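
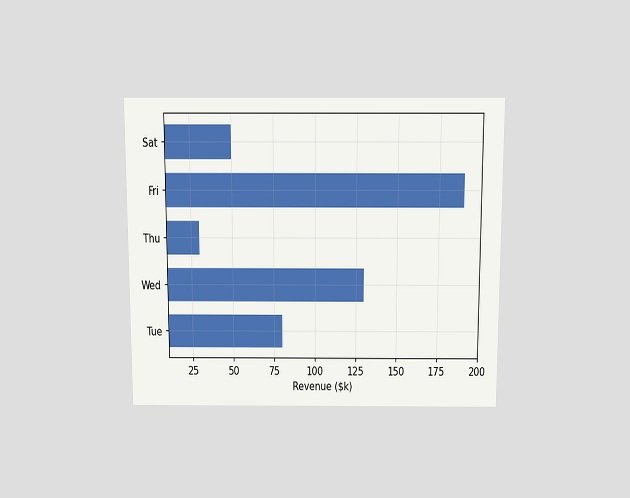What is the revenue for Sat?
$50k

The chart is viewed slightly from above. Reading along the chart's x-axis, the Sat bar reaches $50k.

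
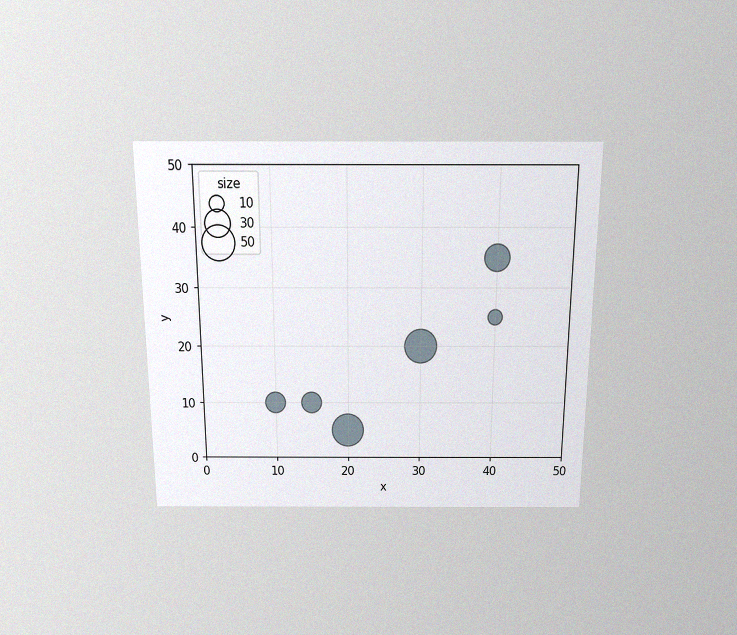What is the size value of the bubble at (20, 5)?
The chart is viewed slightly from above, with some photo noise. Matching the bubble at (20, 5) against the size legend gives 50.

50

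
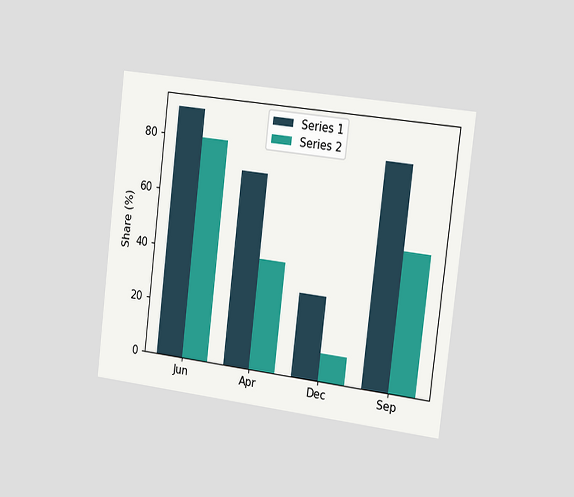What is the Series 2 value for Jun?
The chart is tilted about 7° clockwise and viewed slightly from the right. The Series 2 bar at Jun reaches 80% on the y-axis.

80%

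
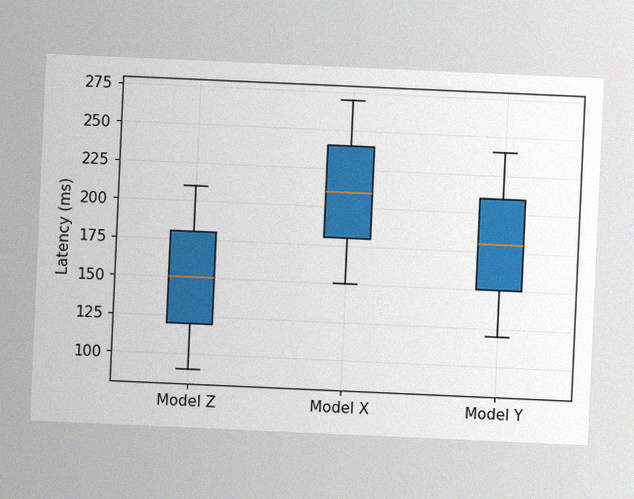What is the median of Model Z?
150ms

The chart is tilted about 3° clockwise, with some photo noise. The median line in the Model Z box sits at 150ms.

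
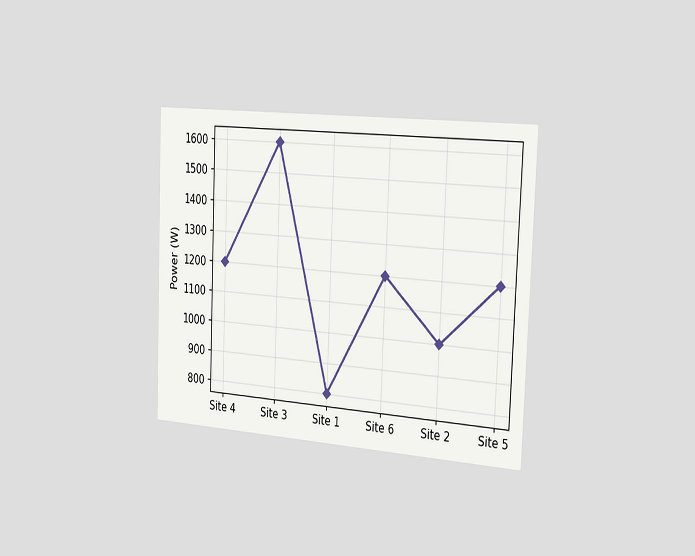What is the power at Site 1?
800W

The chart is tilted about 2° clockwise and viewed slightly from the right. At Site 1, the line is at 800W.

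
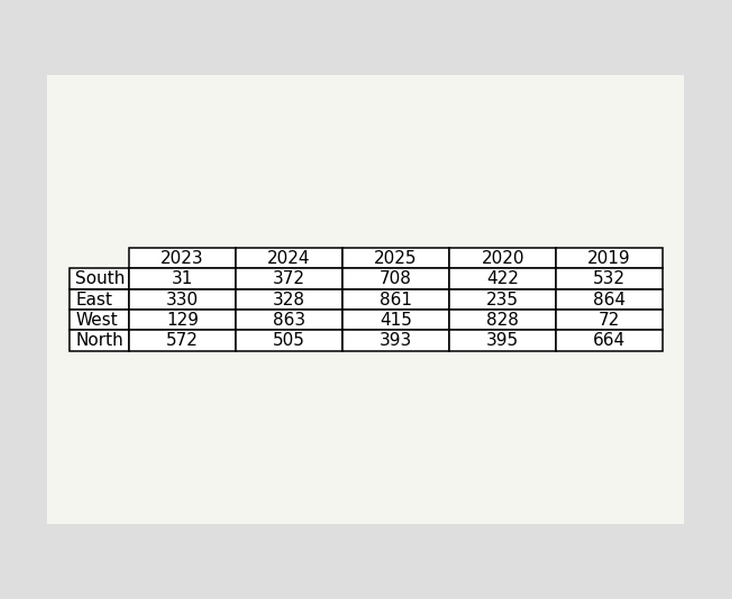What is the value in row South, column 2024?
The (South, 2024) cell reads 372.

372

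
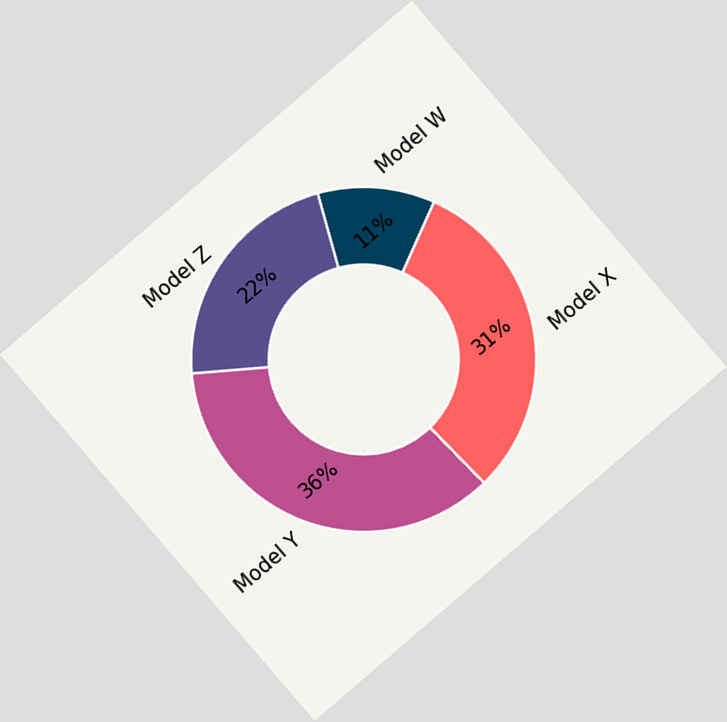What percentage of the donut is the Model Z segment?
The chart is tilted about 41° counter-clockwise. The Model Z segment takes up 22% of the ring.

22%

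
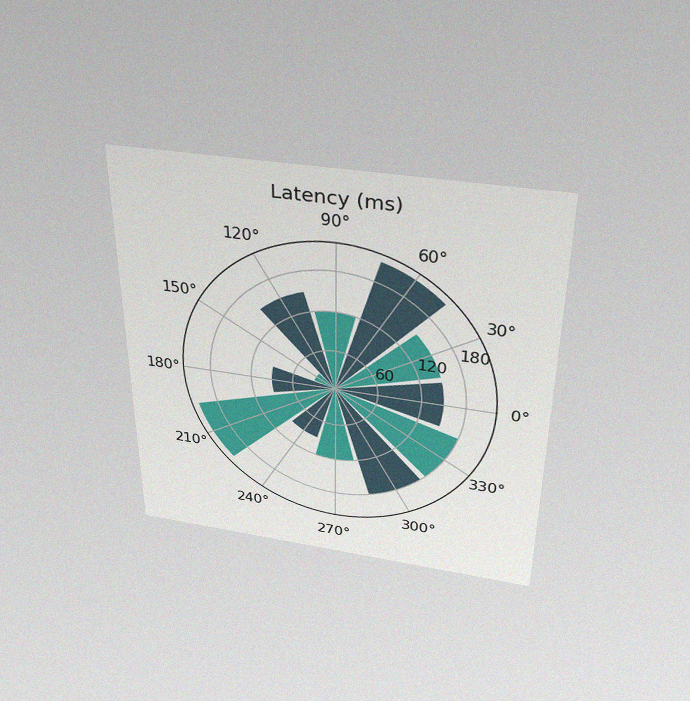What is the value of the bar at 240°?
90ms

The chart is viewed slightly from above, with some photo noise. The bar at 240° reaches 90ms on the radial axis.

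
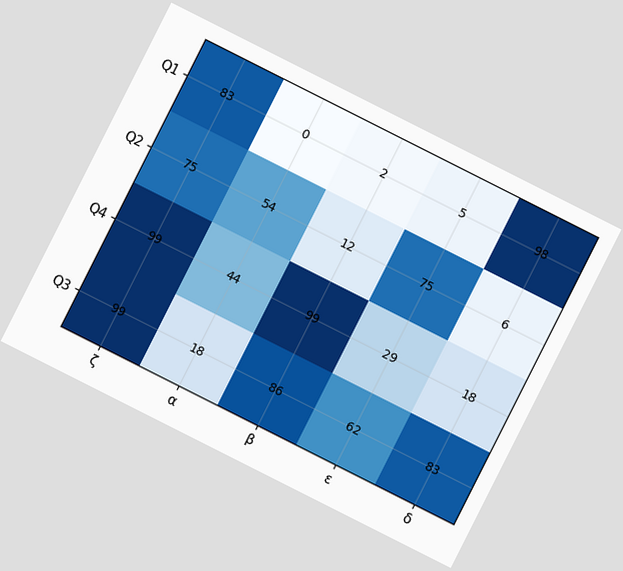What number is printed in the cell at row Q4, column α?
The chart is tilted about 27° clockwise. The (Q4, α) cell reads 44.

44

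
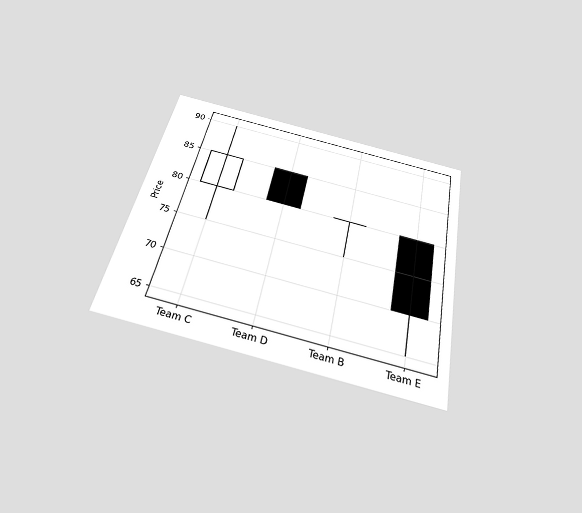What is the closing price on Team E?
The chart is tilted about 12° clockwise and viewed slightly from below. The Team E candle closes at 70.

70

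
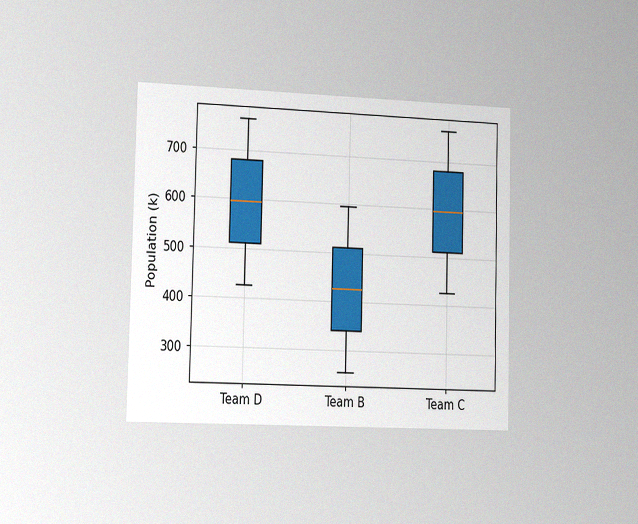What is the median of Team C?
The chart is viewed slightly from the left, with some photo noise. The median line in the Team C box sits at 595k.

595k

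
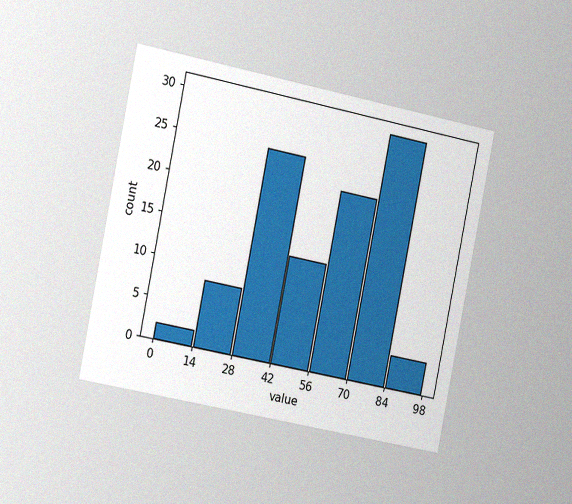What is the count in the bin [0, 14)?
2

The chart is tilted about 11° clockwise and viewed slightly from the left, with some photo noise. The [0, 14) bin has height 2.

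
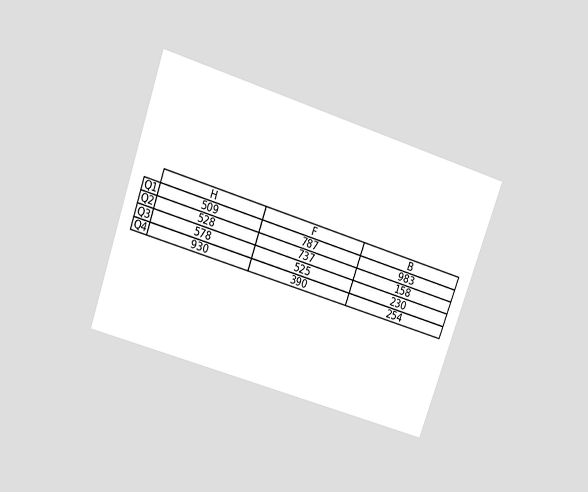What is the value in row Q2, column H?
528

The chart is tilted about 19° clockwise and viewed slightly from above. The (Q2, H) cell reads 528.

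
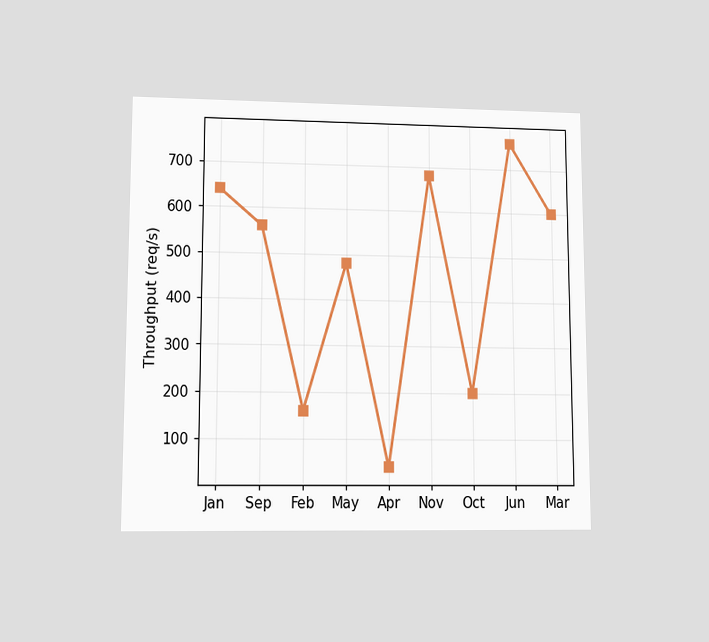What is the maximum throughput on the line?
760req/s

The chart is viewed at a slight angle. The highest point is at Jun, and reading across to the y-axis gives 760req/s.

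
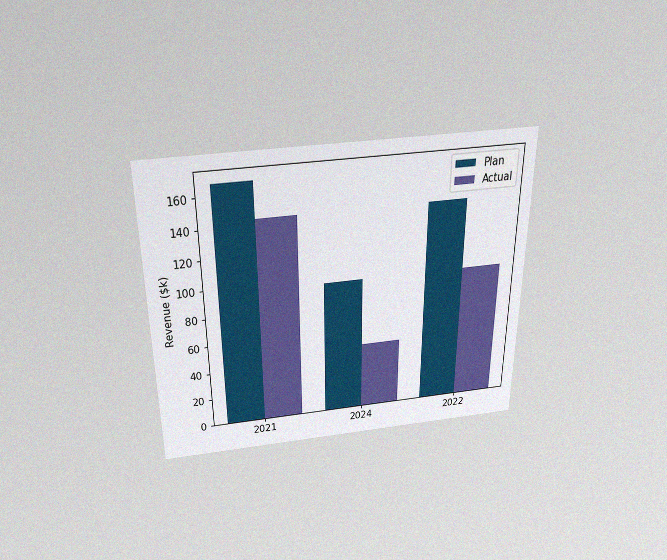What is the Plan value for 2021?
The chart is viewed slightly from above, with some photo noise. The Plan bar at 2021 reaches $168k on the y-axis.

$168k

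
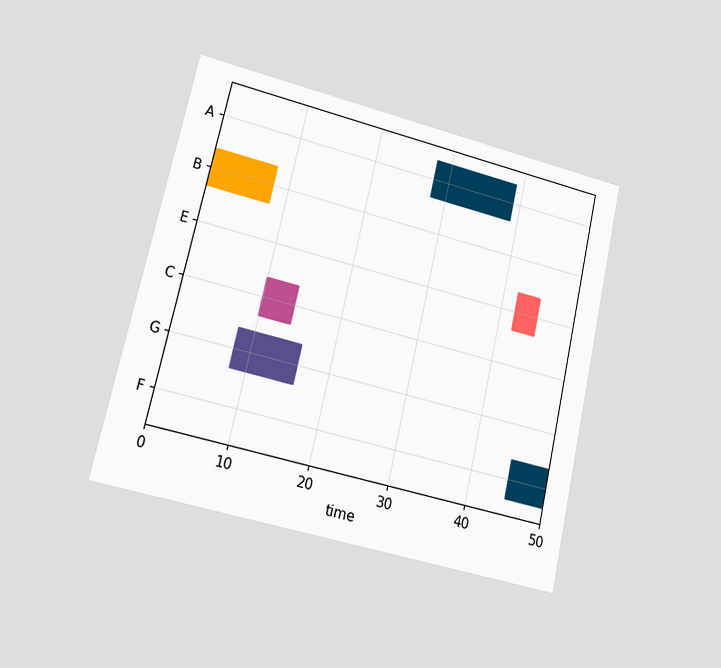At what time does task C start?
The chart is tilted about 13° clockwise and viewed at a slight angle. The C bar begins at t=10.

10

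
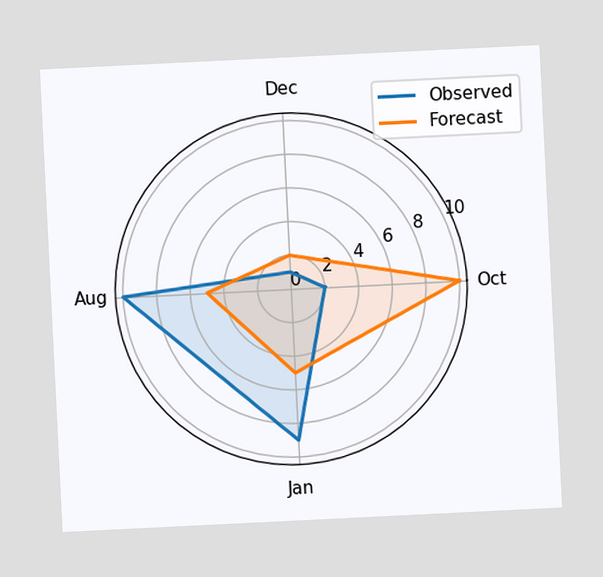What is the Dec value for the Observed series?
The chart is tilted about 3° counter-clockwise. On the Dec axis, Observed reaches 1.

1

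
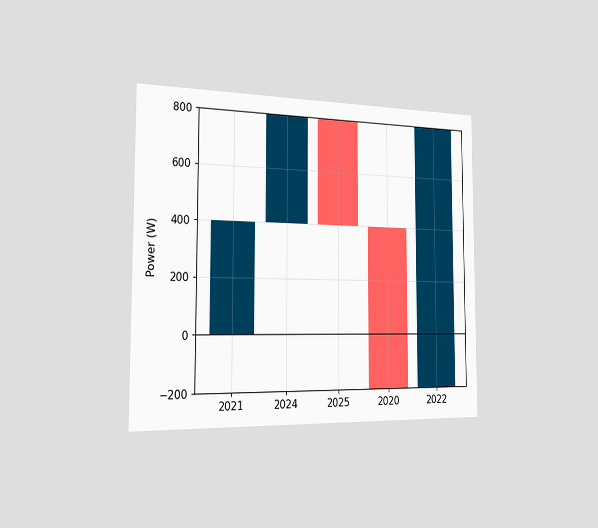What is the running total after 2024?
The chart is viewed slightly from the left. After 2024 the running total reaches 800W.

800W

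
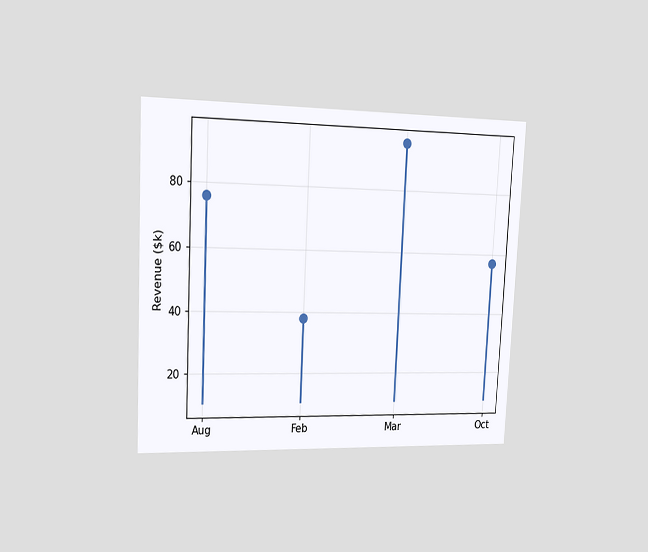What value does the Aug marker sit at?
$76k

The chart is tilted about 3° clockwise and viewed slightly from the left. The Aug marker sits at $76k.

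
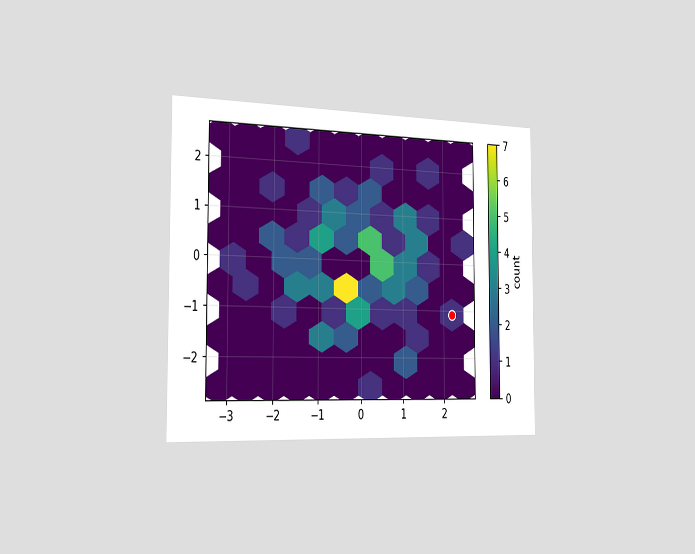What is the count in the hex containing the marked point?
1

The chart is viewed slightly from the left. The marked hex reads 1 on the colorbar.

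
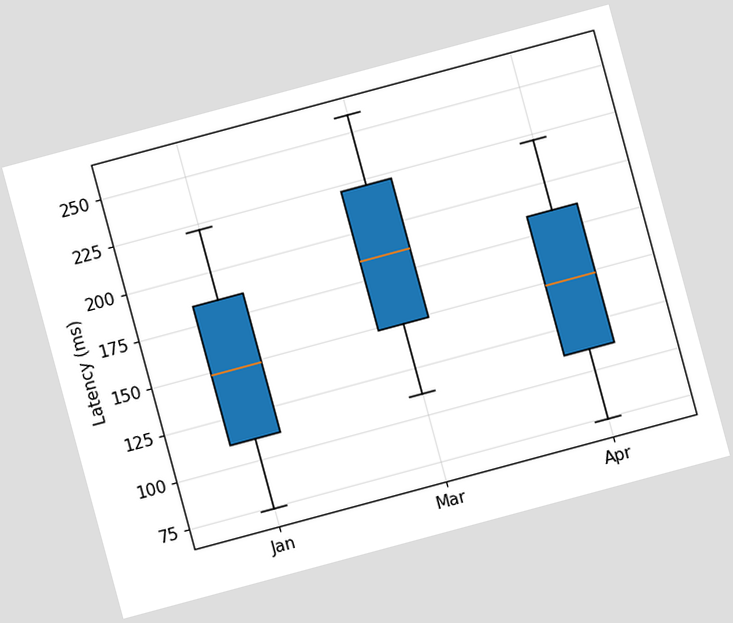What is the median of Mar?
The chart is tilted about 15° counter-clockwise. The median line in the Mar box sits at 185ms.

185ms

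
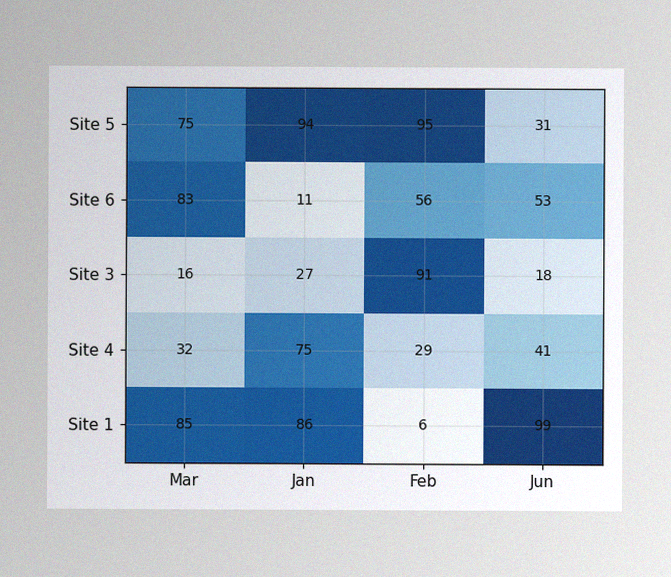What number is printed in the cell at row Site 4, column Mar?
32

The image has some photo noise and uneven lighting. The (Site 4, Mar) cell reads 32.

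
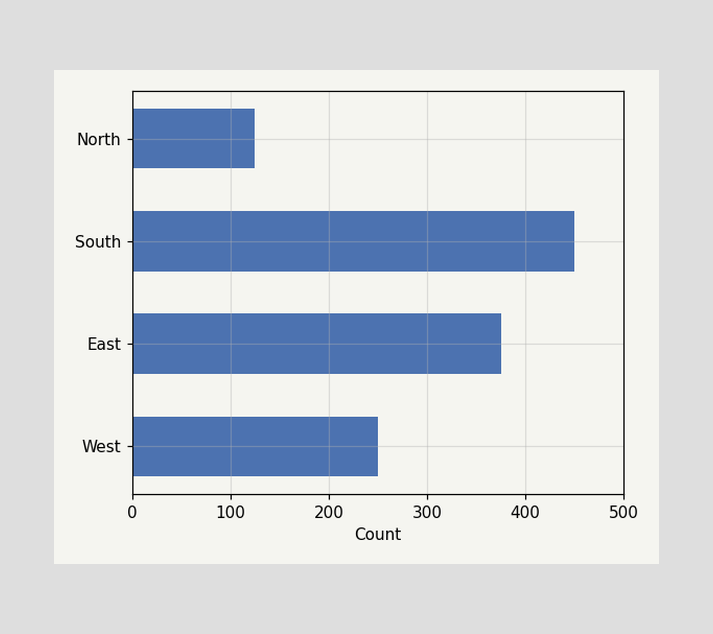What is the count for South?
450

Reading along the chart's x-axis, the South bar reaches 450.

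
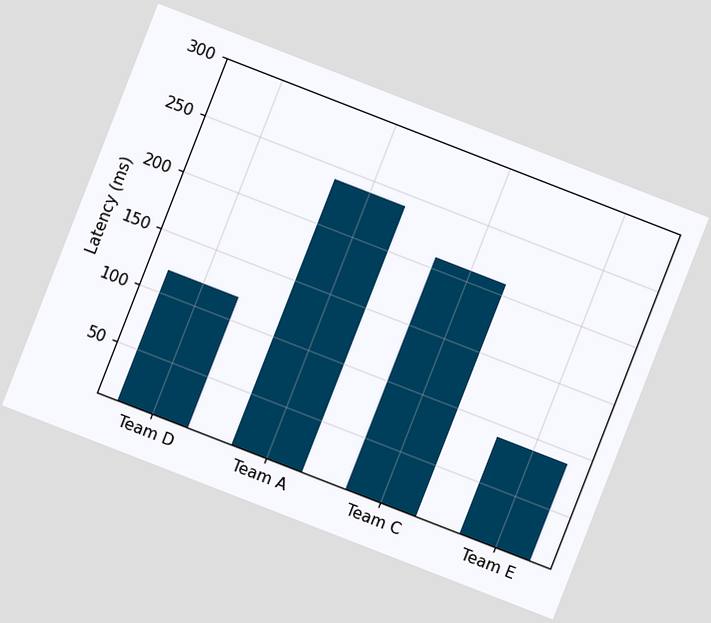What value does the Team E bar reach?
90ms

The chart is tilted about 21° clockwise. Reading along the chart's y-axis, the Team E bar reaches 90ms.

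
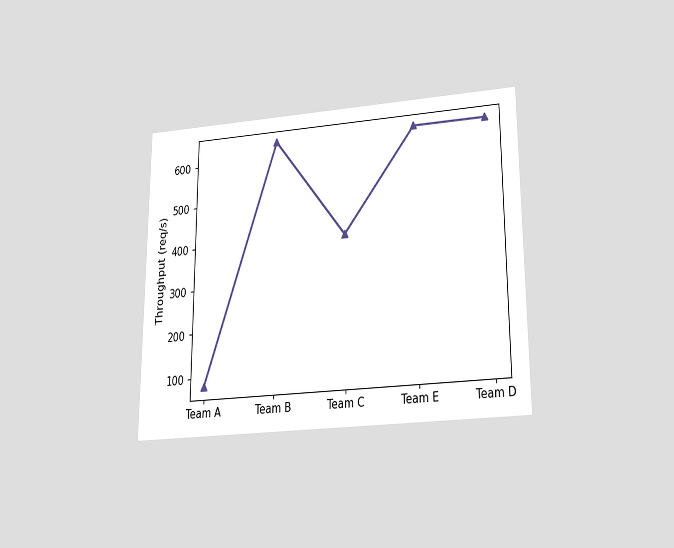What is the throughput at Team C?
400req/s

The chart is viewed slightly from below. At Team C, the line is at 400req/s.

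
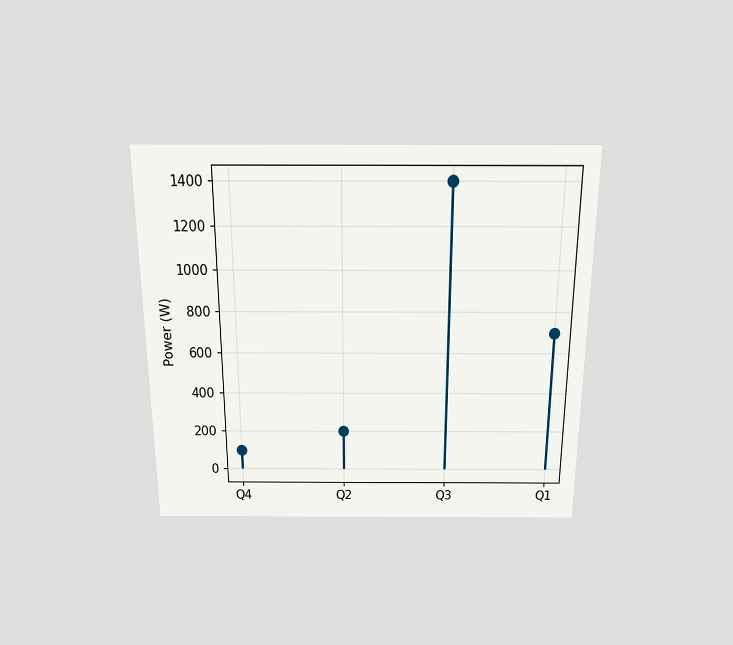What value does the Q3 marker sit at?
The chart is viewed slightly from above. The Q3 marker sits at 1400W.

1400W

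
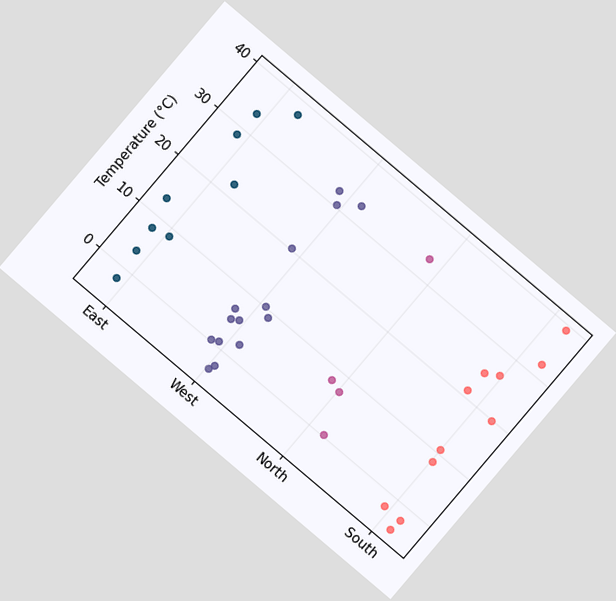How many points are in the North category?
4

The chart is tilted about 40° clockwise. Counting the markers in the North column gives 4.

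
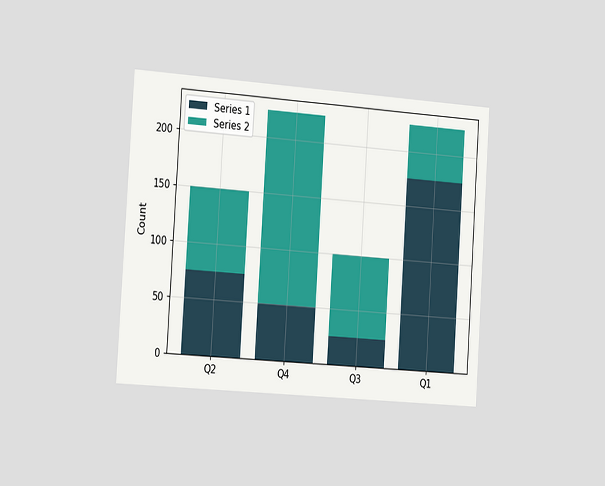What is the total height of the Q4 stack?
225

The chart is tilted about 4° clockwise and viewed slightly from the left. The Q4 stack's top reaches 225 on the y-axis.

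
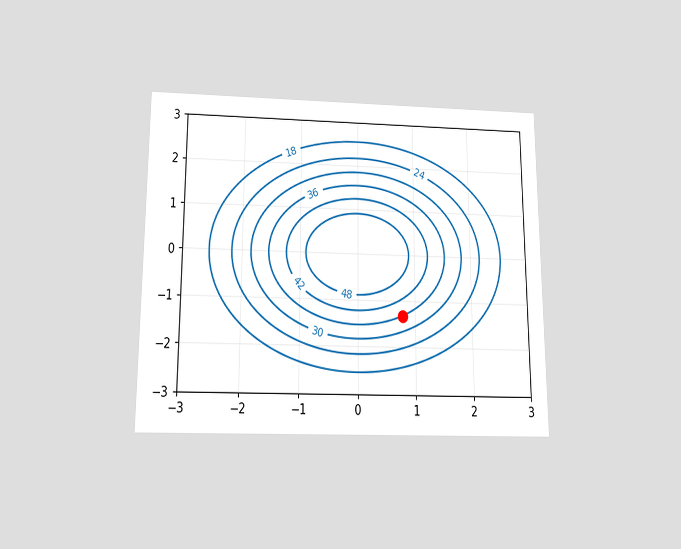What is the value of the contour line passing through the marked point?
The chart is viewed slightly from below. The marked point sits on the contour labelled 36.

36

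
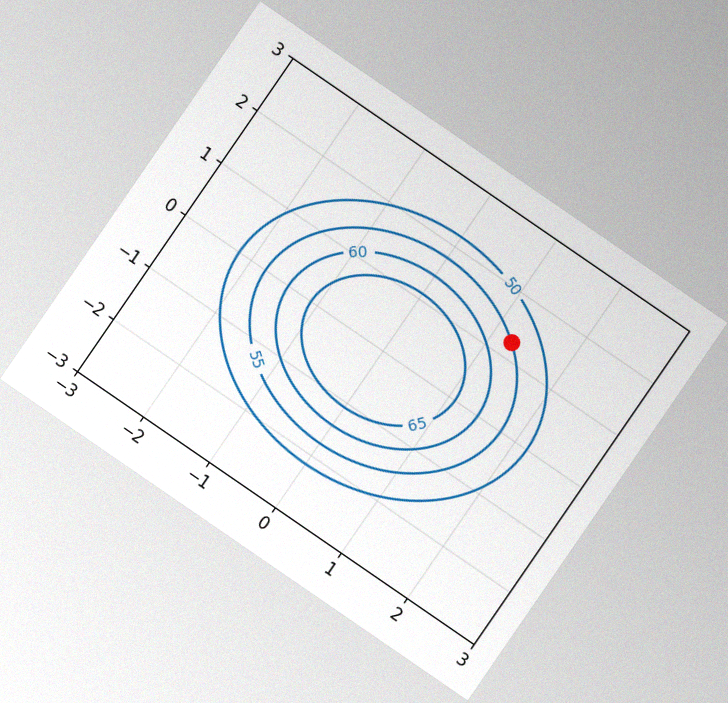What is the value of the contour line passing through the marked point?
55

The chart is tilted about 35° clockwise, with some photo noise. The marked point sits on the contour labelled 55.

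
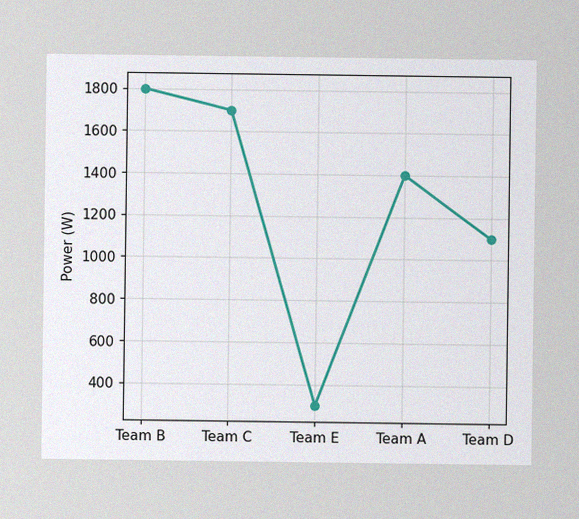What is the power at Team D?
1100W

The image has some photo noise and uneven lighting. At Team D, the line is at 1100W.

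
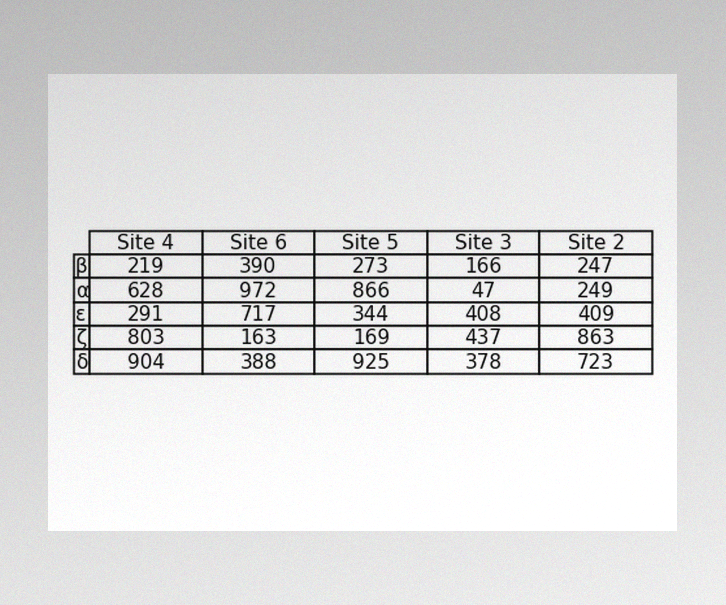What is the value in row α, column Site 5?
The image has some photo noise and uneven lighting. The (α, Site 5) cell reads 866.

866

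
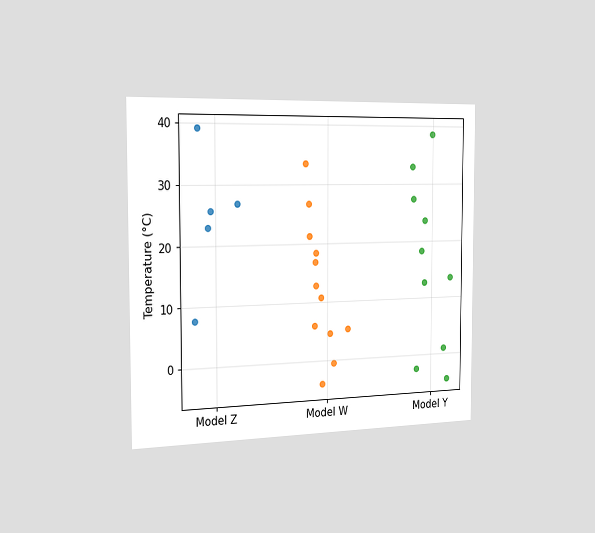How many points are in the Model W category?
12

The chart is viewed slightly from the left. Counting the markers in the Model W column gives 12.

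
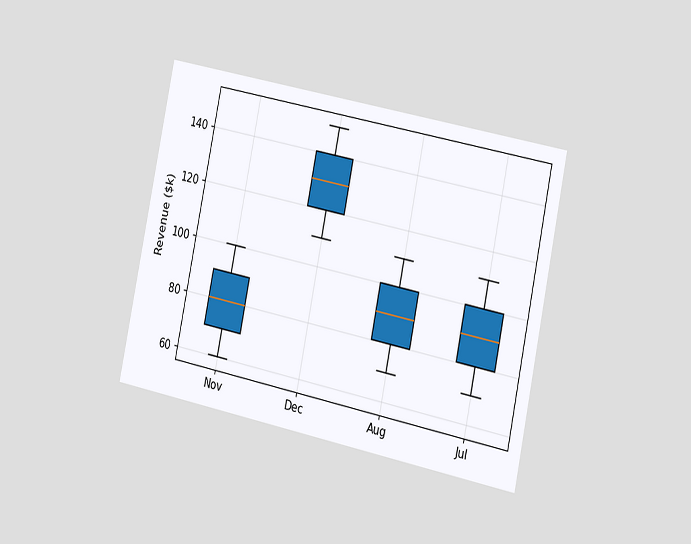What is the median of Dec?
$130k

The chart is tilted about 12° clockwise and viewed slightly from the right. The median line in the Dec box sits at $130k.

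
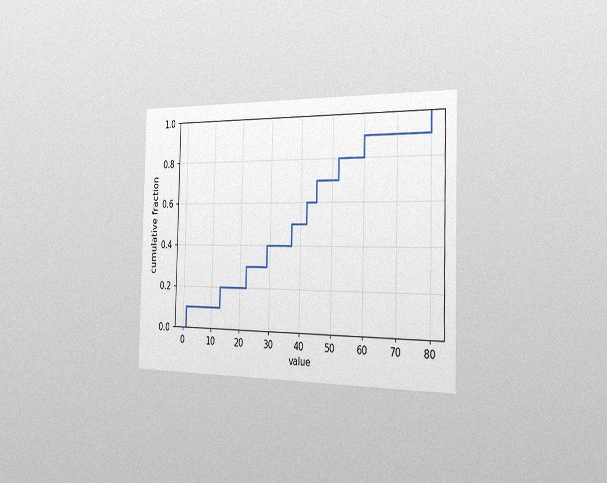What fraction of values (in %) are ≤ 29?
The chart is viewed slightly from the right, with some photo noise. At x=29 the ECDF step is at 40%.

40%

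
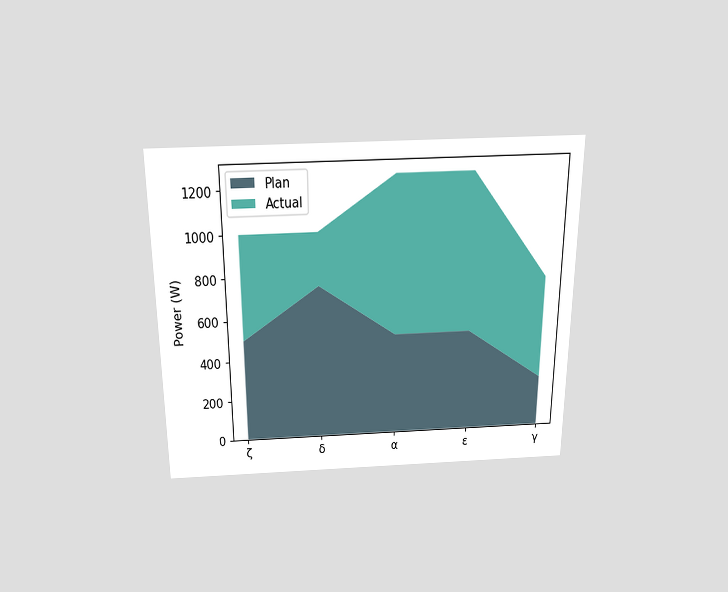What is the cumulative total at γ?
750W

The chart is viewed slightly from above. The stacked total at γ reaches 750W.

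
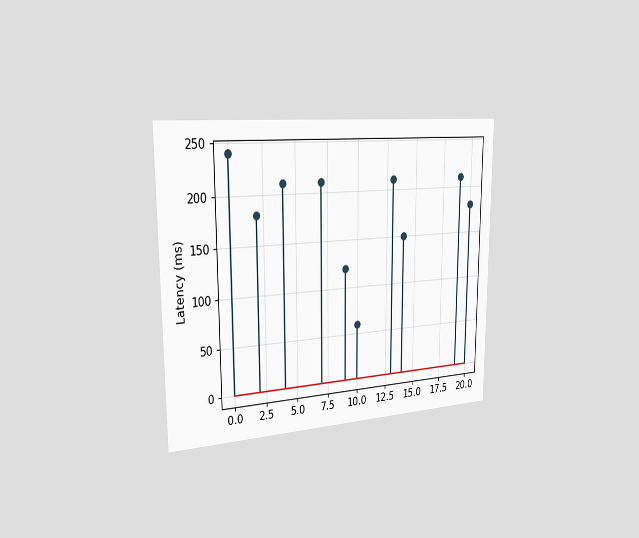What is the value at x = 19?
The chart is viewed slightly from the left. The stem at x=19 reaches 210ms.

210ms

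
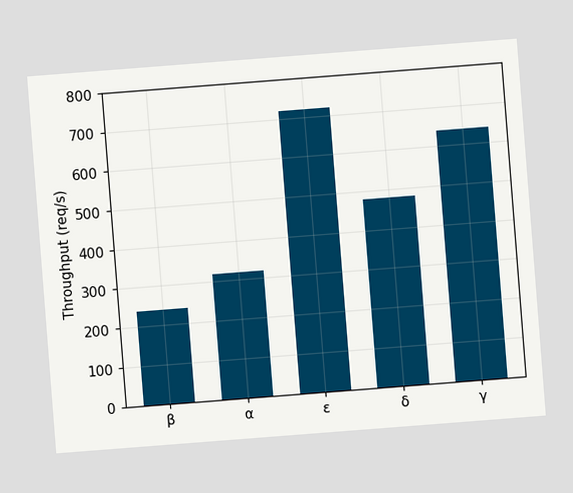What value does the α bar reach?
320req/s

The chart is tilted about 4° counter-clockwise. Reading along the chart's y-axis, the α bar reaches 320req/s.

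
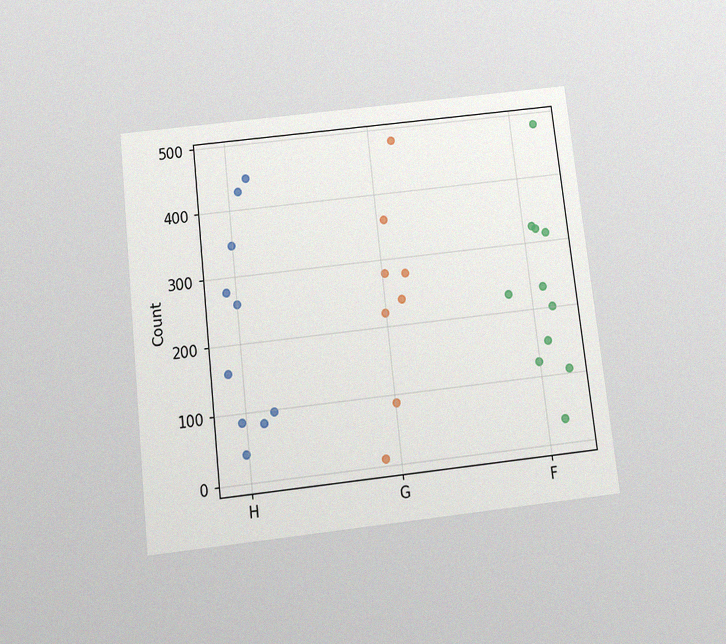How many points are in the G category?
The chart is tilted about 6° counter-clockwise and viewed slightly from below, with some photo noise. Counting the markers in the G column gives 8.

8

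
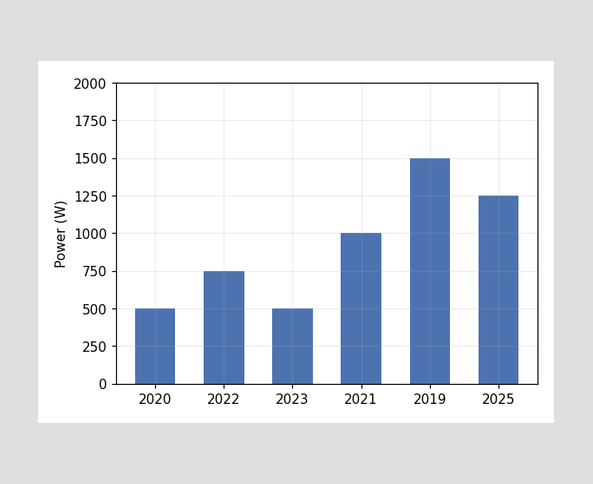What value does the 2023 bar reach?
500W

Reading along the chart's y-axis, the 2023 bar reaches 500W.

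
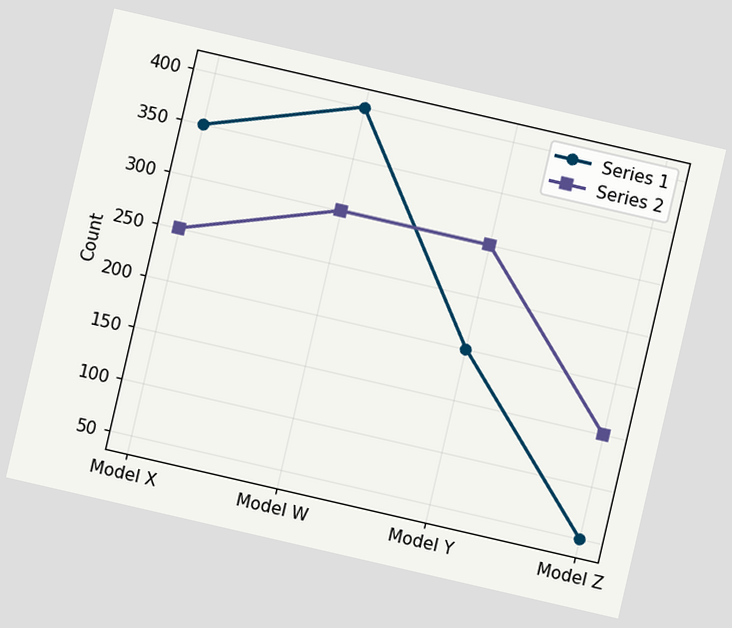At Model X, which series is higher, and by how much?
Series 1, by 100

The chart is tilted about 13° clockwise. At Model X, Series 1 sits above the other line by 100.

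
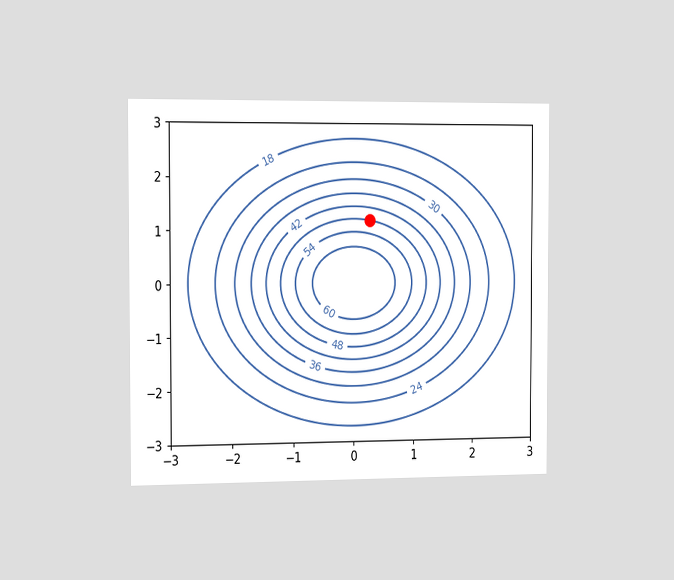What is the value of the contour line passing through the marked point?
48

The chart is viewed slightly from the left. The marked point sits on the contour labelled 48.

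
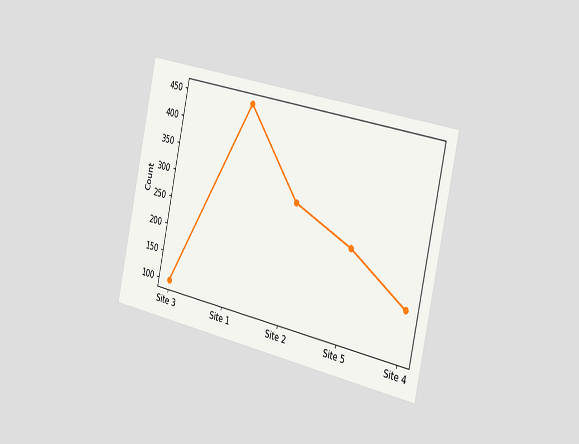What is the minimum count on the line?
100

The chart is tilted about 12° clockwise and viewed slightly from the right. The lowest point is at Site 3, and reading across to the y-axis gives 100.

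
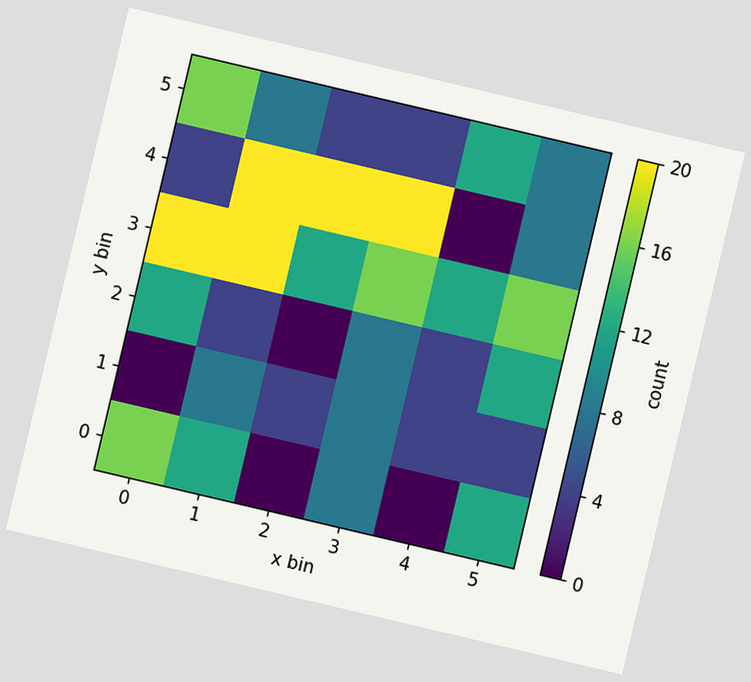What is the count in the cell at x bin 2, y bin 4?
The chart is tilted about 13° clockwise. Matching the cell (2, 4) against the colorbar gives 20.

20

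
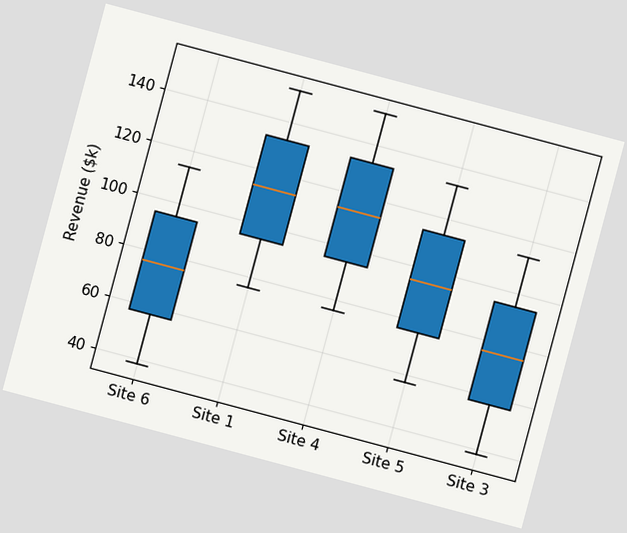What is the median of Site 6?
$76k

The chart is tilted about 15° clockwise. The median line in the Site 6 box sits at $76k.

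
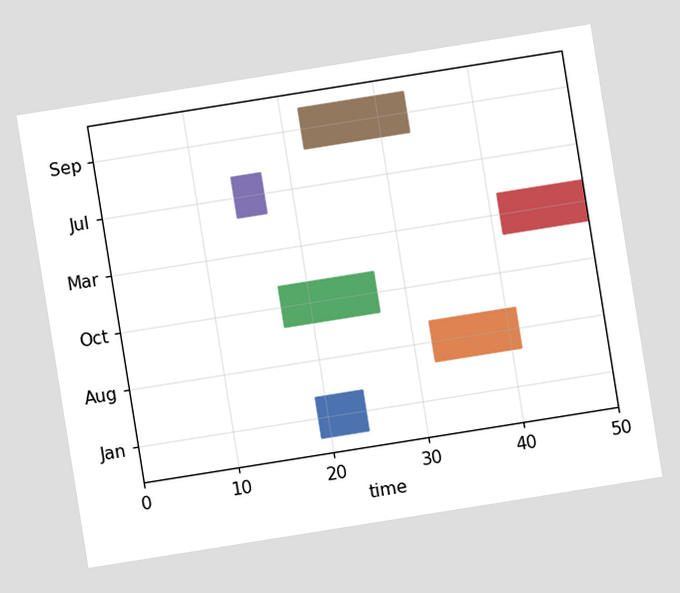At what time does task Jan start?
19

The chart is tilted about 9° counter-clockwise. The Jan bar begins at t=19.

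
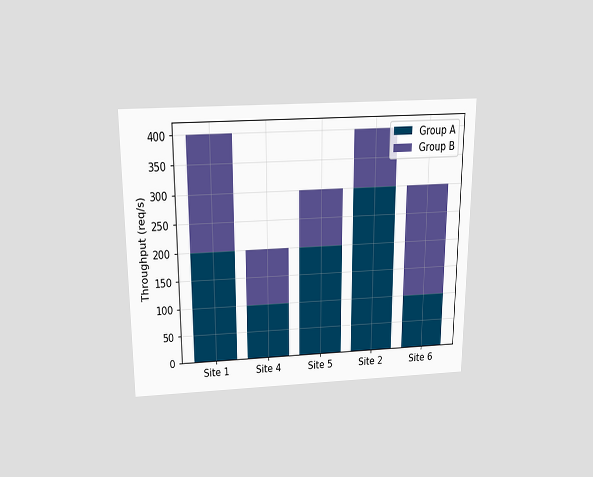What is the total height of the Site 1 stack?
400req/s

The chart is viewed slightly from above. The Site 1 stack's top reaches 400req/s on the y-axis.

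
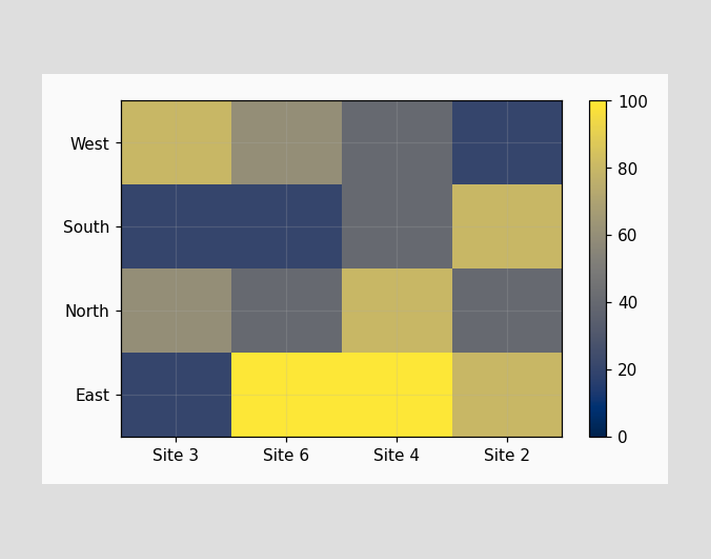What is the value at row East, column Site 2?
80

Matching cell (East, Site 2) against the colorbar gives 80.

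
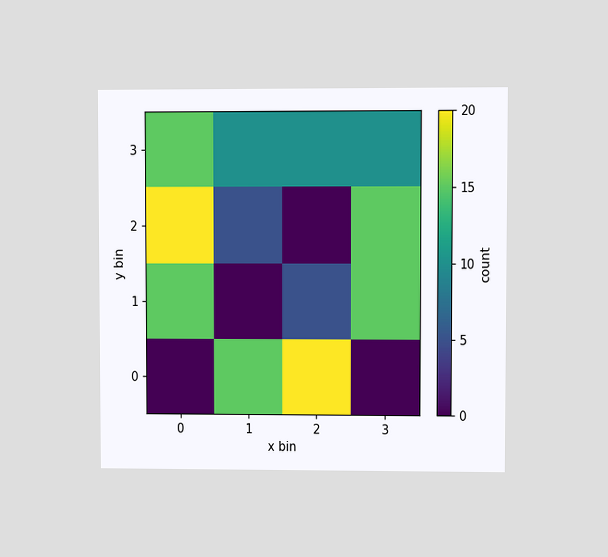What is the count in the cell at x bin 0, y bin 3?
15

The chart is viewed at a slight angle. Matching the cell (0, 3) against the colorbar gives 15.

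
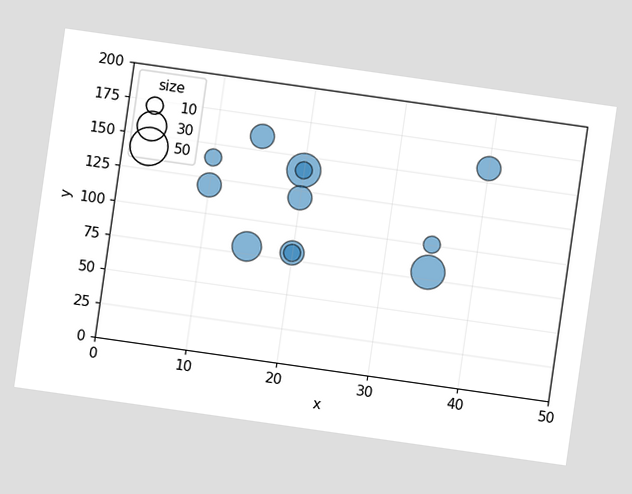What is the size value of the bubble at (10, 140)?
The chart is tilted about 8° clockwise. Matching the bubble at (10, 140) against the size legend gives 10.

10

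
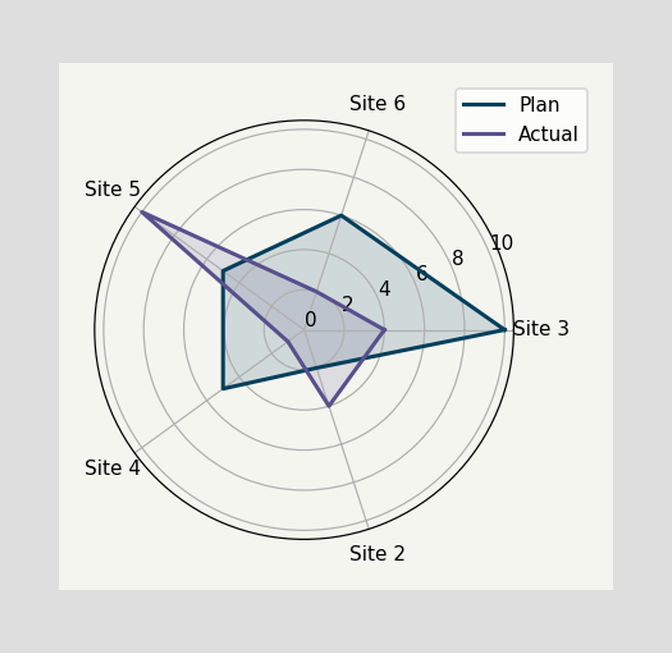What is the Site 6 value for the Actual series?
2

On the Site 6 axis, Actual reaches 2.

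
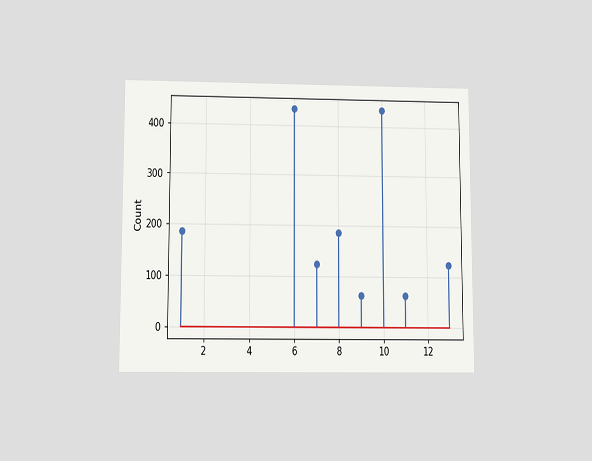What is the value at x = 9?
62

The chart is viewed slightly from below. The stem at x=9 reaches 62.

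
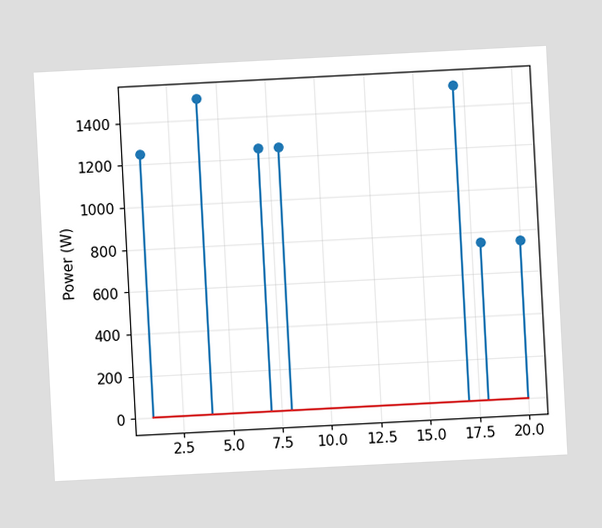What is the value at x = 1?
1250W

The chart is tilted about 3° counter-clockwise. The stem at x=1 reaches 1250W.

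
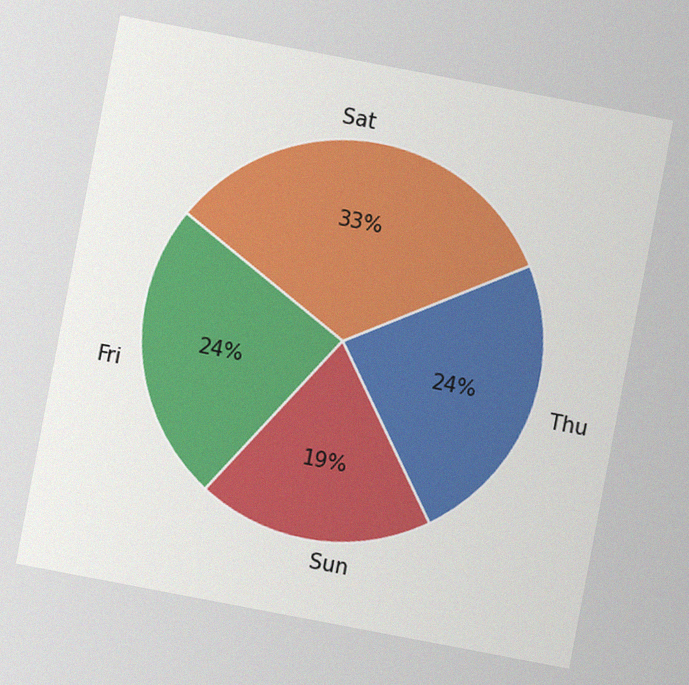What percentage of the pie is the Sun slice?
19%

The chart is tilted about 11° clockwise, with some photo noise. The Sun slice takes up 19% of the pie.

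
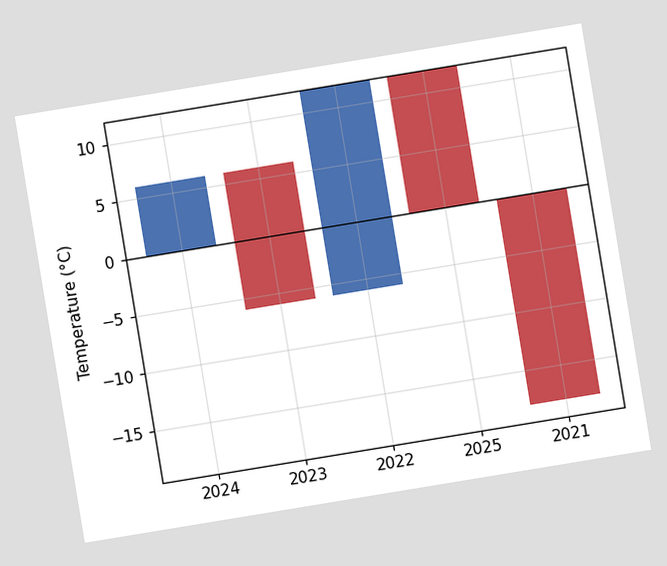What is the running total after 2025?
0°C

The chart is tilted about 9° counter-clockwise. After 2025 the running total reaches 0°C.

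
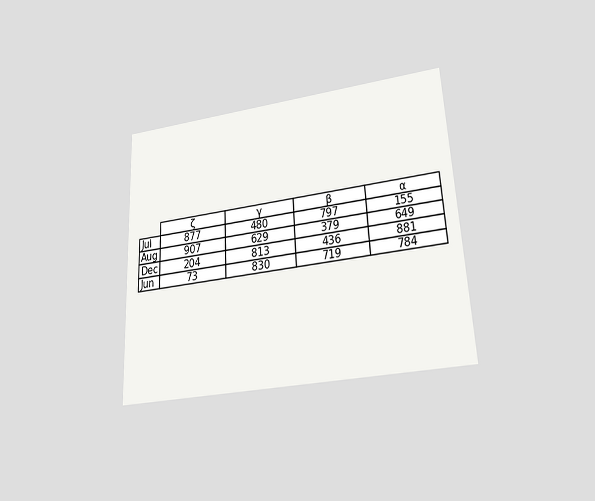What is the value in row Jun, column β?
The chart is tilted about 3° counter-clockwise and viewed slightly from below. The (Jun, β) cell reads 719.

719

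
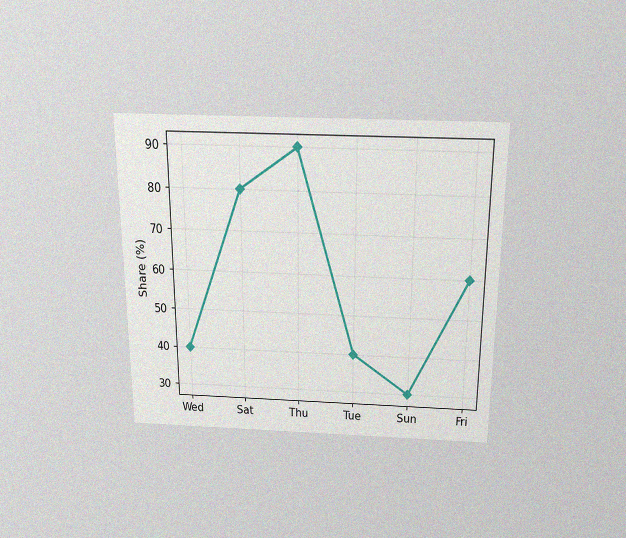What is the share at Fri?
60%

The chart is viewed slightly from above, with some photo noise. At Fri, the line is at 60%.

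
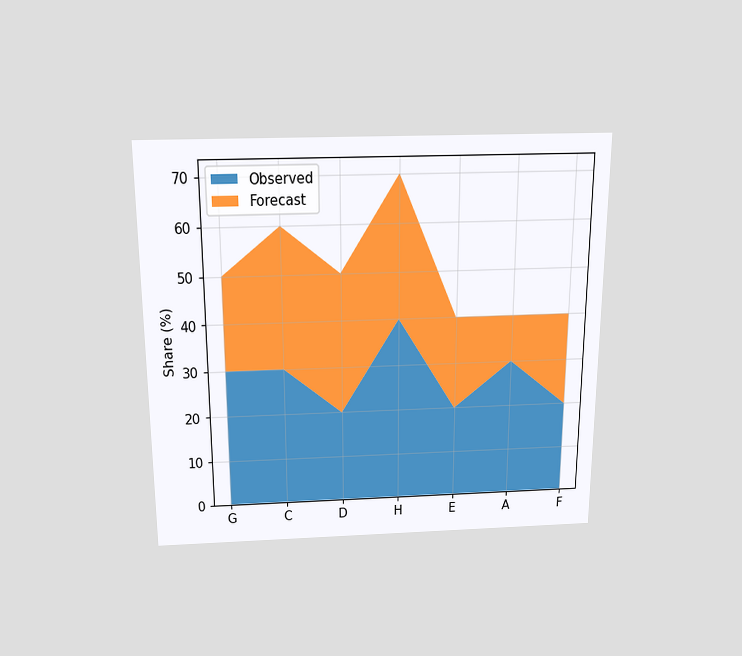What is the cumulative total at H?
The chart is viewed slightly from above. The stacked total at H reaches 70%.

70%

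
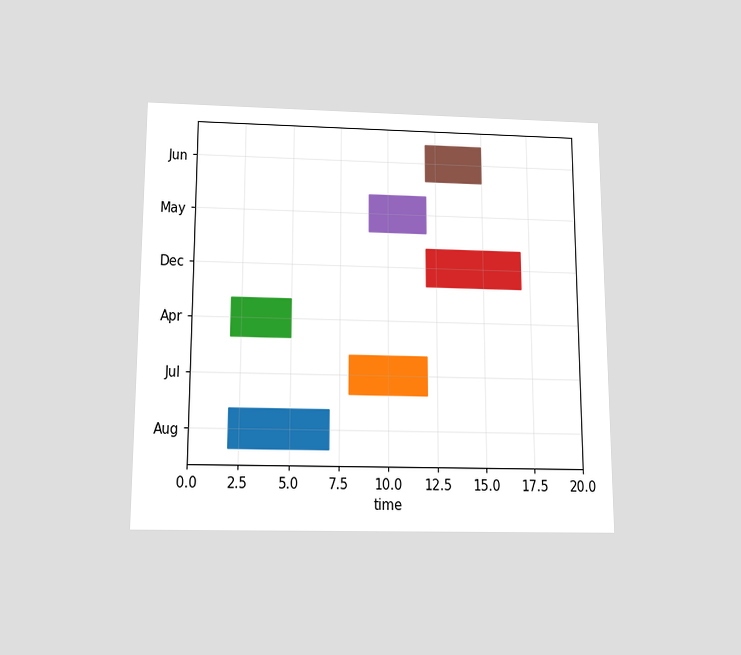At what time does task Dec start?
The chart is viewed slightly from below. The Dec bar begins at t=12.

12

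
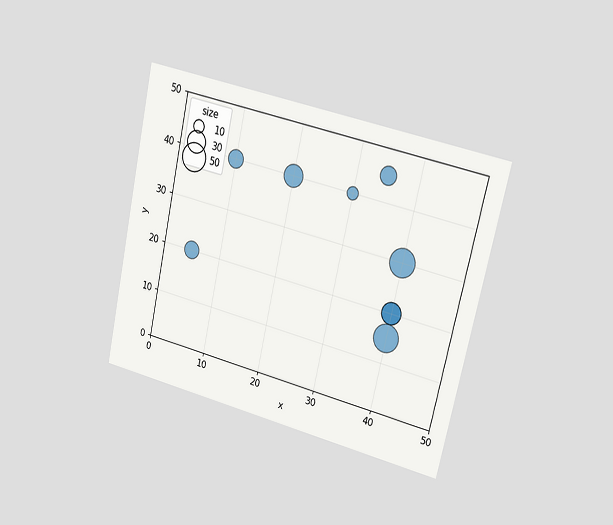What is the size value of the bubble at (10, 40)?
The chart is tilted about 13° clockwise and viewed slightly from the right. Matching the bubble at (10, 40) against the size legend gives 20.

20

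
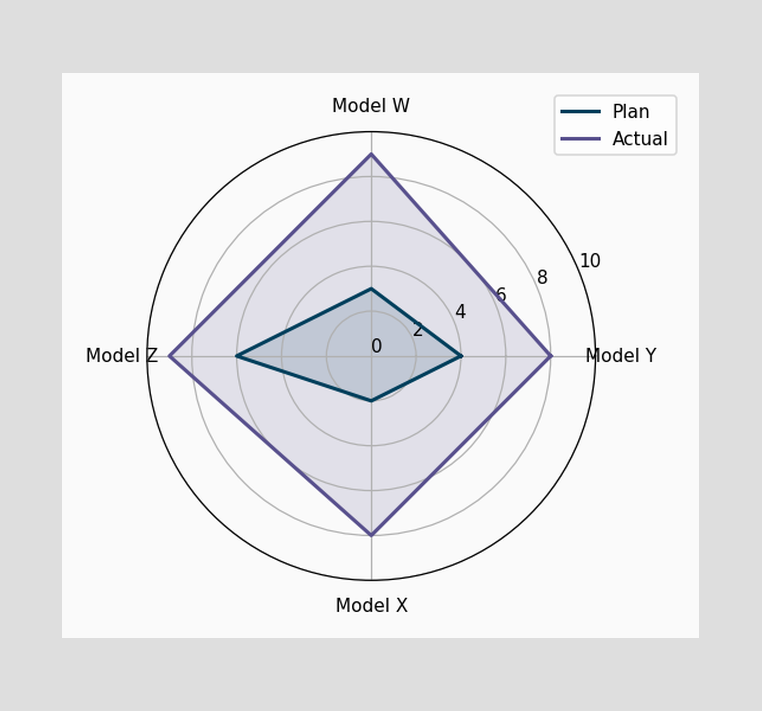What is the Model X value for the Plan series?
2

On the Model X axis, Plan reaches 2.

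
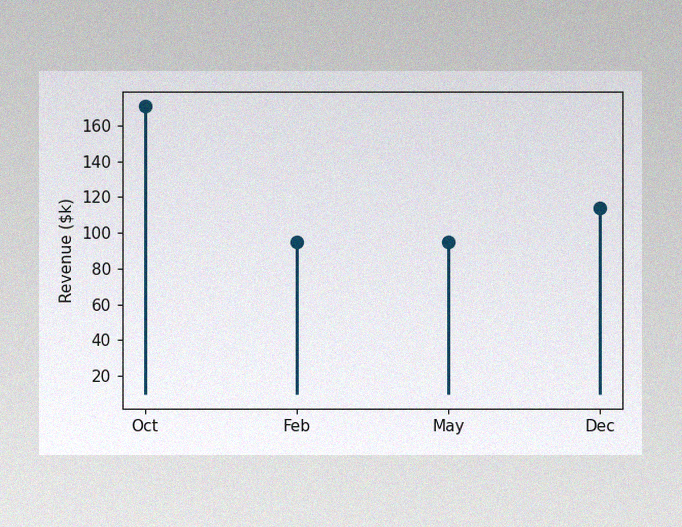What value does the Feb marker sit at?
$95k

The image has some photo noise and uneven lighting. The Feb marker sits at $95k.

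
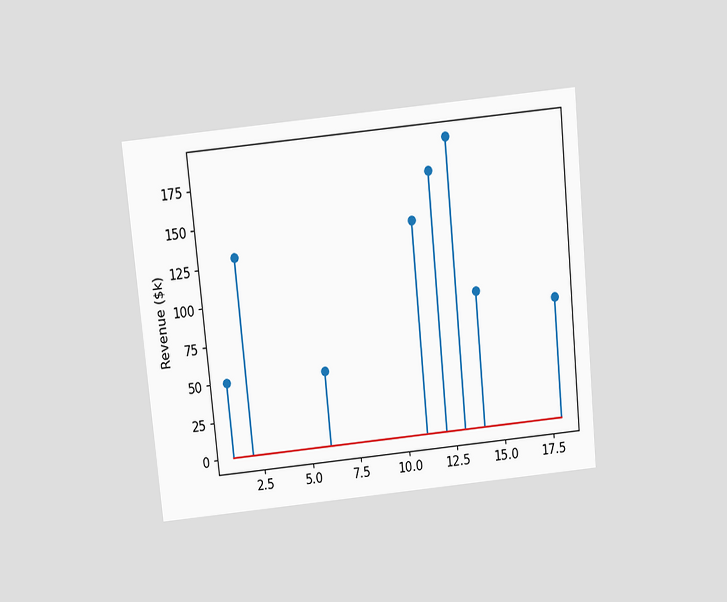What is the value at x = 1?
$50k

The chart is tilted about 6° counter-clockwise and viewed slightly from above. The stem at x=1 reaches $50k.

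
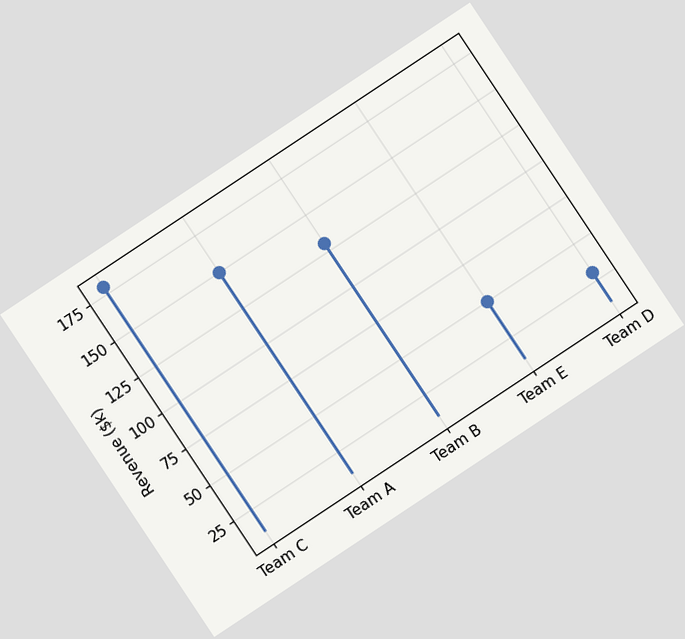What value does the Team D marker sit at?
The chart is tilted about 34° counter-clockwise. The Team D marker sits at $30k.

$30k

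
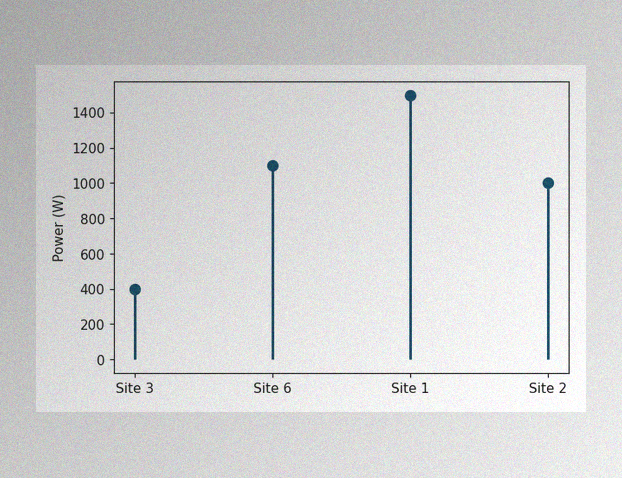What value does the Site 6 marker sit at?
1100W

The image has some photo noise and uneven lighting. The Site 6 marker sits at 1100W.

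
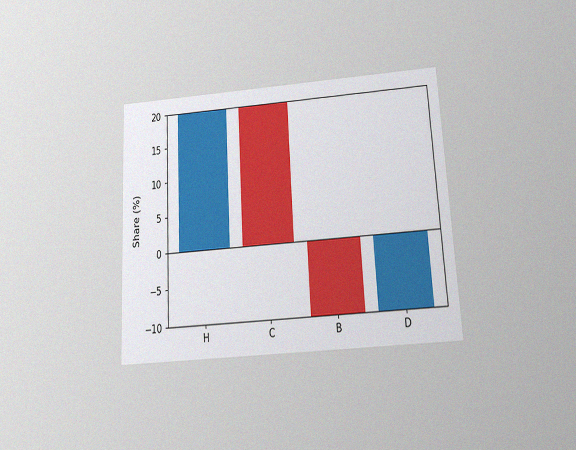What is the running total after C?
The chart is tilted about 3° counter-clockwise and viewed slightly from below, with some photo noise. After C the running total reaches 0%.

0%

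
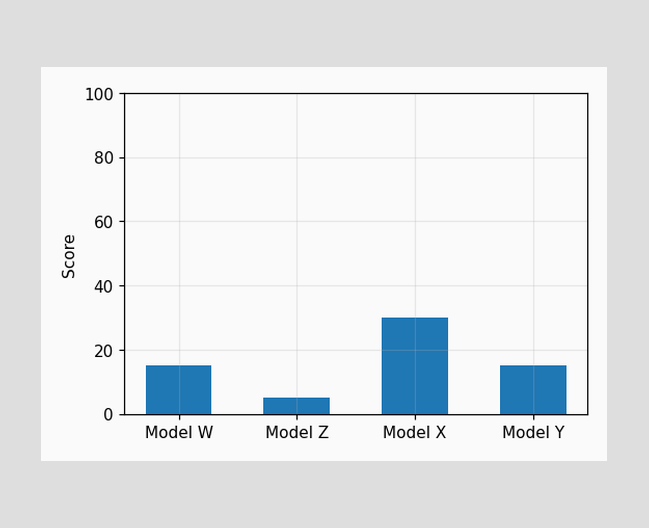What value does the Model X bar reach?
30

Reading along the chart's y-axis, the Model X bar reaches 30.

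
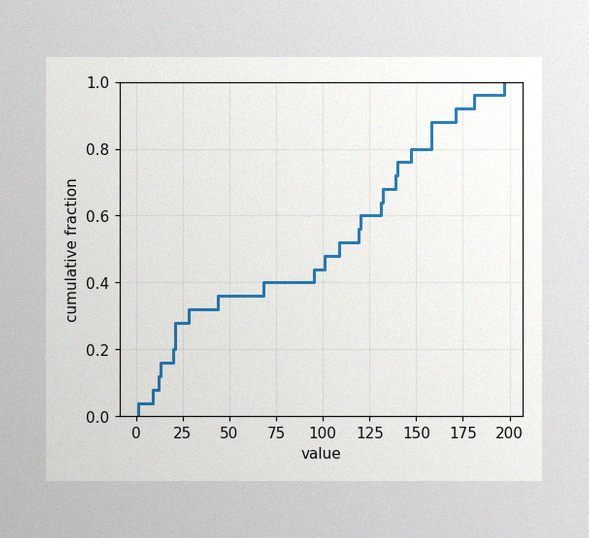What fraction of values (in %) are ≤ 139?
The image has some photo noise and uneven lighting. At x=139 the ECDF step is at 72%.

72%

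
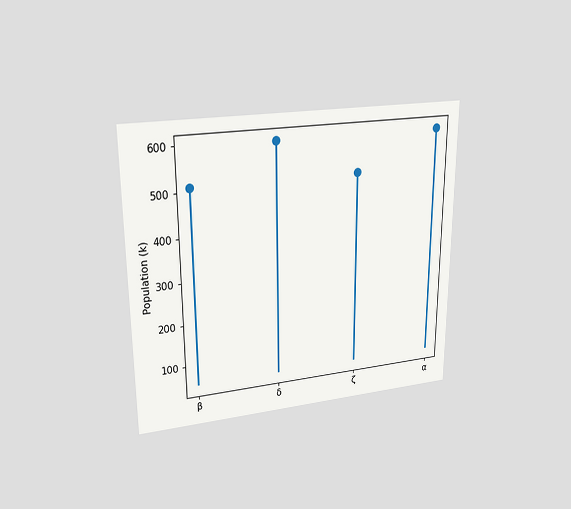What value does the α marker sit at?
The chart is viewed at a slight angle. The α marker sits at 595k.

595k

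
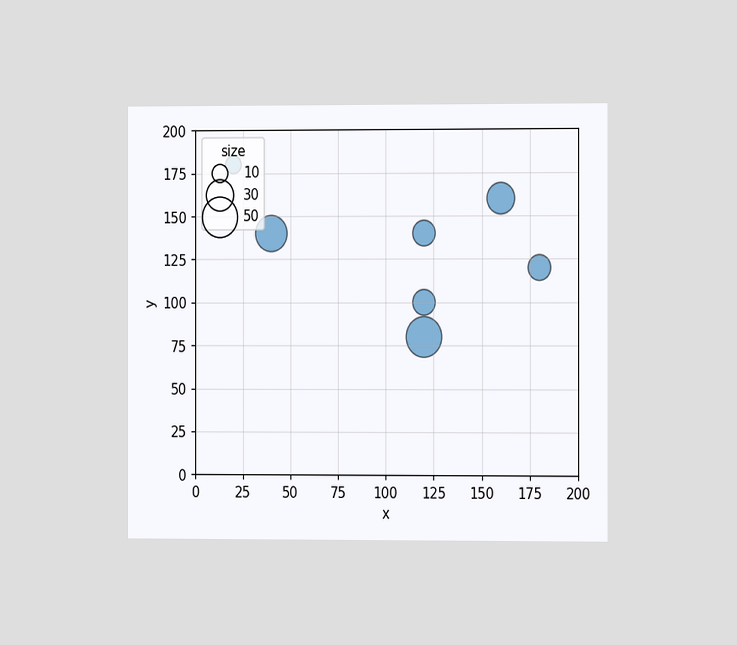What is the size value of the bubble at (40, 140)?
The chart is viewed slightly from the right. Matching the bubble at (40, 140) against the size legend gives 40.

40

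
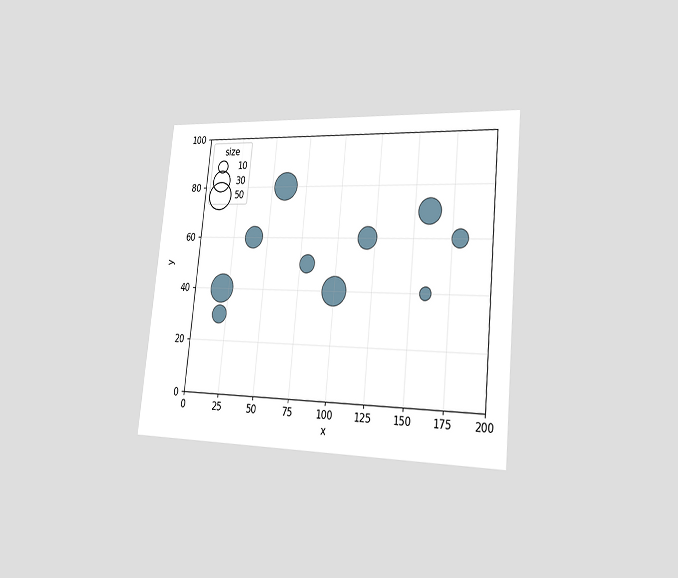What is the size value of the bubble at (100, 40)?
The chart is tilted about 6° clockwise and viewed slightly from the right. Matching the bubble at (100, 40) against the size legend gives 50.

50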